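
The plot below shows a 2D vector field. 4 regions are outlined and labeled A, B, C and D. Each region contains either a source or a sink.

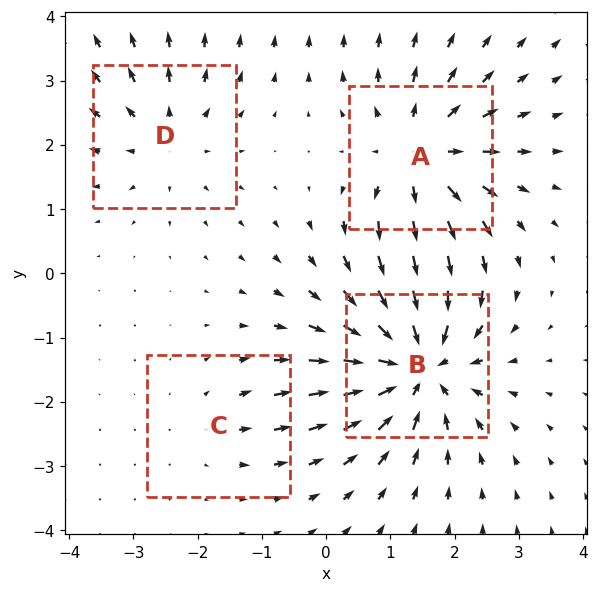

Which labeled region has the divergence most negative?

Divergence at each region's feature centre — A: about +6, B: about -8, C: about +2, D: about +4. Region B is most negative.

B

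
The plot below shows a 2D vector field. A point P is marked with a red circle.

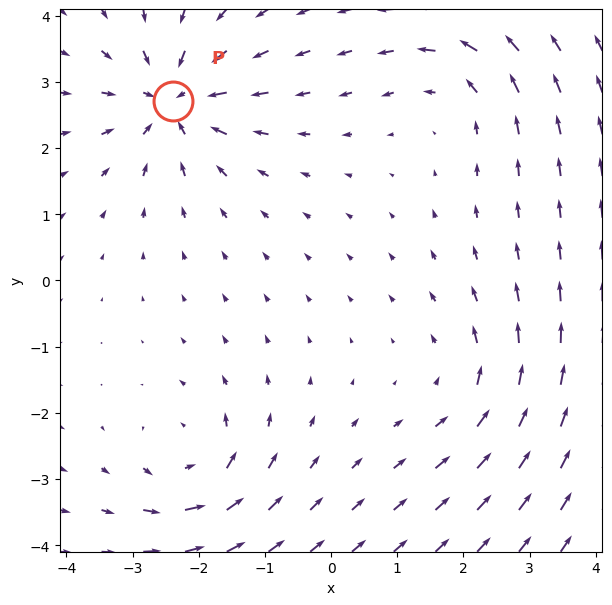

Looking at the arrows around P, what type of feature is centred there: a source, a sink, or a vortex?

At P (-2.4, 2.7) the arrows converge inward. Divergence about -5, curl ≈0 — negative divergence with near-zero curl is a sink.

sink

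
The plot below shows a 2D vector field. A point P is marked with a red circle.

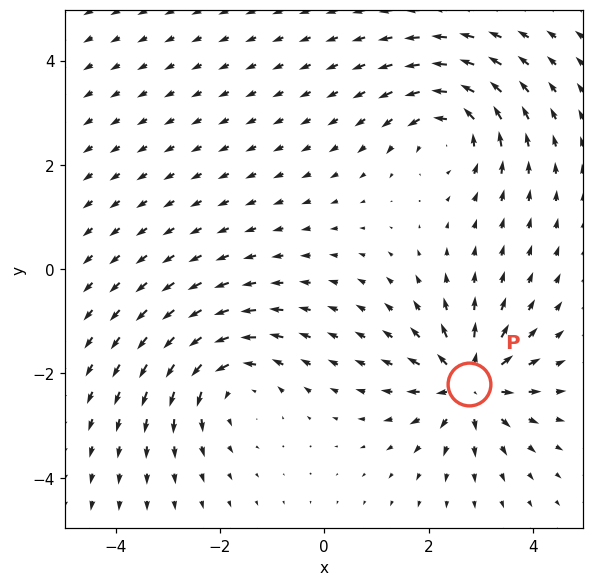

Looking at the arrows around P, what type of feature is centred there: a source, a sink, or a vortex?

source

At P (2.8, -2.2) the arrows spread outward. Divergence about +4, curl ≈0 — positive divergence with near-zero curl is a source.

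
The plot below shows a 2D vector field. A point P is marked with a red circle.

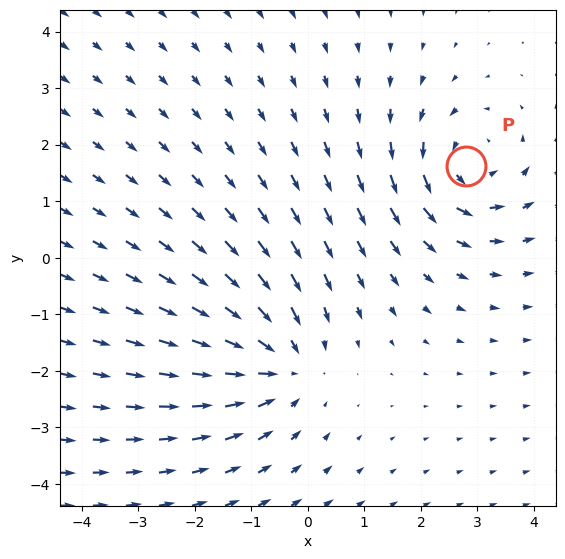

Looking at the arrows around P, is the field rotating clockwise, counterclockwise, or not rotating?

Near P at (2.8, 1.6) the arrows circulate counterclockwise. The curl (z-component) there is about +4; positive curl means counterclockwise rotation.

counterclockwise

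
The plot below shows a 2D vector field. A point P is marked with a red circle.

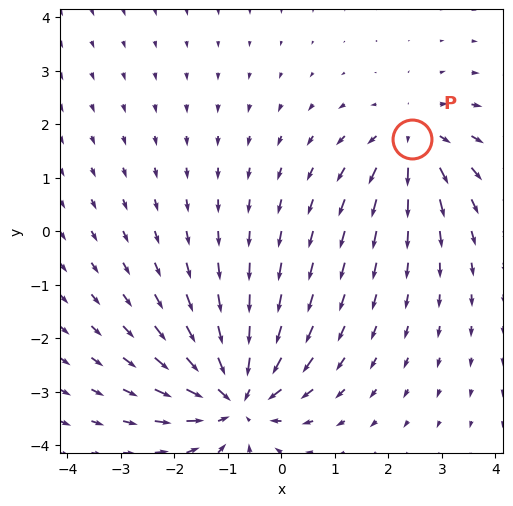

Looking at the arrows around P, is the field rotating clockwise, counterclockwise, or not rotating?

Near P at (2.4, 1.7) the arrows show no circulation. The curl there is ≈0.

not rotating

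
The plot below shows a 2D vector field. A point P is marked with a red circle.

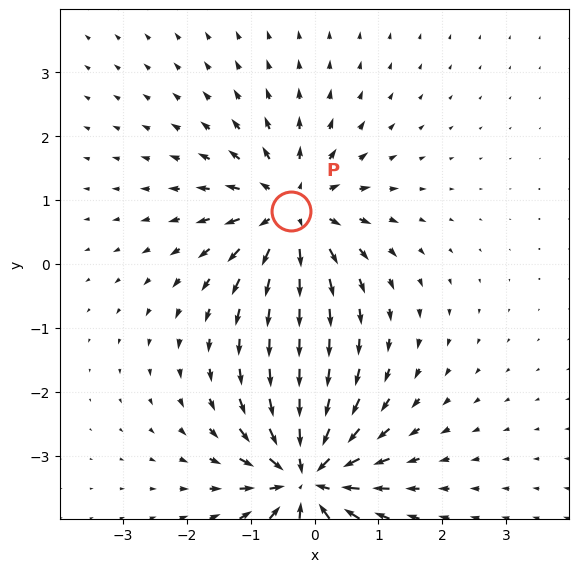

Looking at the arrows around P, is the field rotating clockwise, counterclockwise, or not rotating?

Near P at (-0.4, 0.8) the arrows show no circulation. The curl there is ≈0.

not rotating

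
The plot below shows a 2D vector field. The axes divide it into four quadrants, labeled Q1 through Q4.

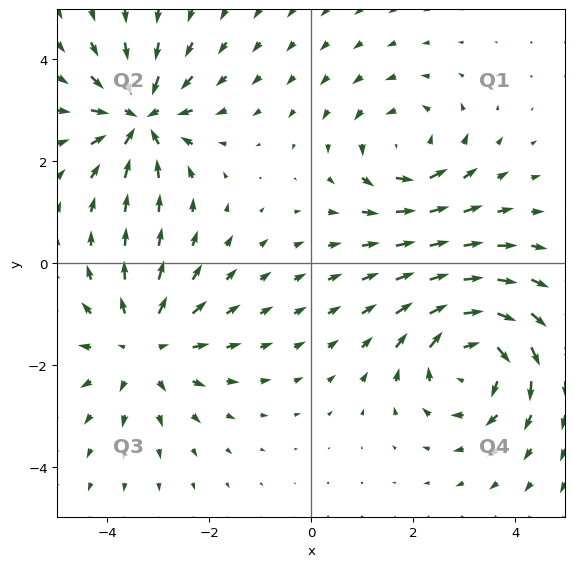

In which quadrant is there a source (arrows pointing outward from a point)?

Q3

The source sits at approximately (-3.3, -1.6), which lies in quadrant Q3. The divergence there is about +3, positive as expected for a source.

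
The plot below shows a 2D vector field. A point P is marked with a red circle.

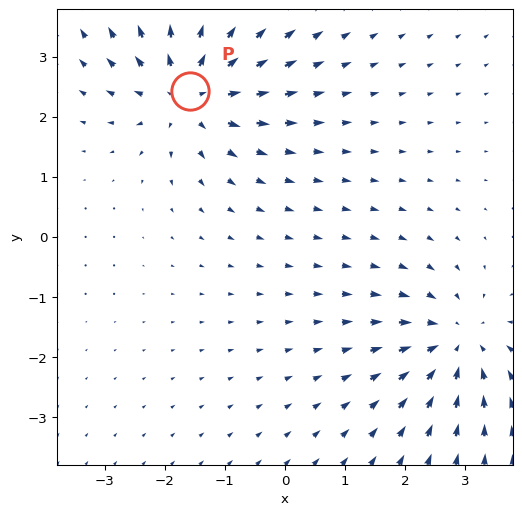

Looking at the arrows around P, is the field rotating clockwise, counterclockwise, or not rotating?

not rotating

Near P at (-1.6, 2.4) the arrows show no circulation. The curl there is ≈0.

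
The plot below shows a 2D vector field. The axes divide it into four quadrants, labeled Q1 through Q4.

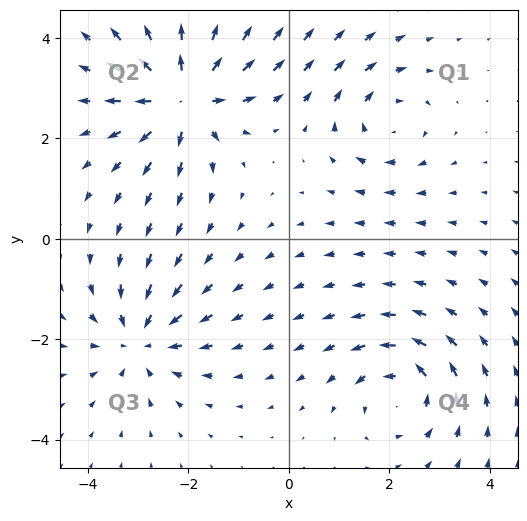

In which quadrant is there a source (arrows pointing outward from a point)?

The source sits at approximately (-2.1, 2.8), which lies in quadrant Q2. The divergence there is about +7, positive as expected for a source.

Q2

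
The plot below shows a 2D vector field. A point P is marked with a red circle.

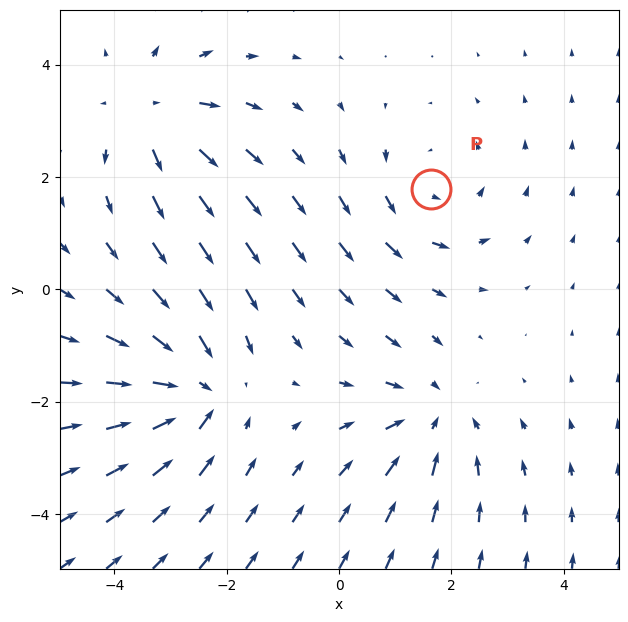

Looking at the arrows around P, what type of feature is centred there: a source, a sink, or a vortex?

At P (1.6, 1.8) the arrows circulate counterclockwise. Divergence ≈0, curl about +2 — near-zero divergence with nonzero curl is a vortex.

vortex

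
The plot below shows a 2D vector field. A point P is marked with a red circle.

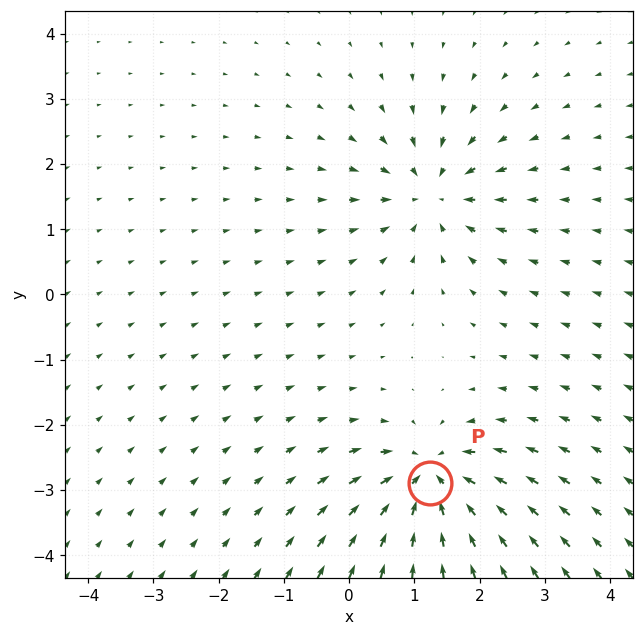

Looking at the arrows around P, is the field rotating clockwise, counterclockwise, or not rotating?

not rotating

Near P at (1.2, -2.9) the arrows show no circulation. The curl there is ≈0.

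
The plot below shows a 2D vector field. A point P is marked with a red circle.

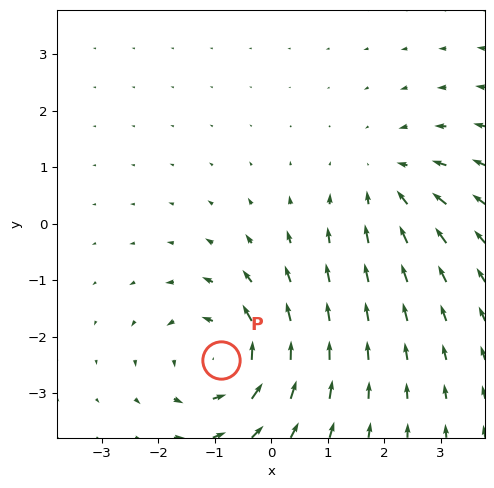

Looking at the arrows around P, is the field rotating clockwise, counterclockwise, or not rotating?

Near P at (-0.9, -2.4) the arrows circulate counterclockwise. The curl (z-component) there is about +4; positive curl means counterclockwise rotation.

counterclockwise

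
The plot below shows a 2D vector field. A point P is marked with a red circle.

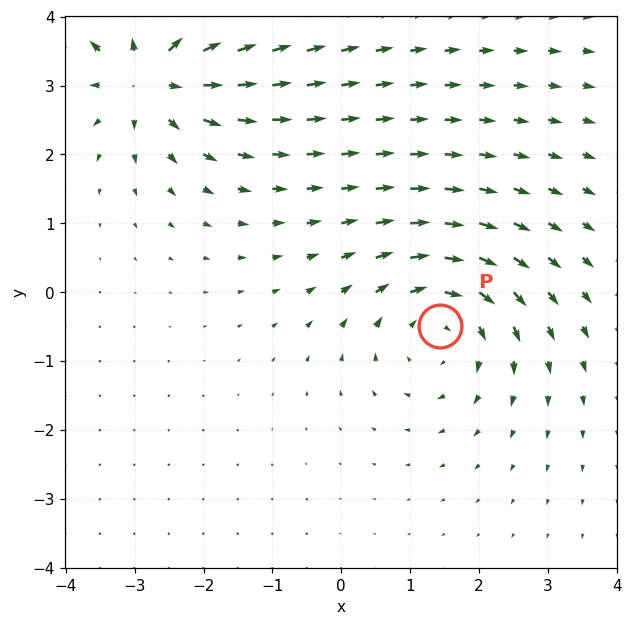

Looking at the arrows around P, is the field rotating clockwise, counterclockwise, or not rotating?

clockwise

Near P at (1.4, -0.5) the arrows circulate clockwise. The curl (z-component) there is about -4; negative curl means clockwise rotation.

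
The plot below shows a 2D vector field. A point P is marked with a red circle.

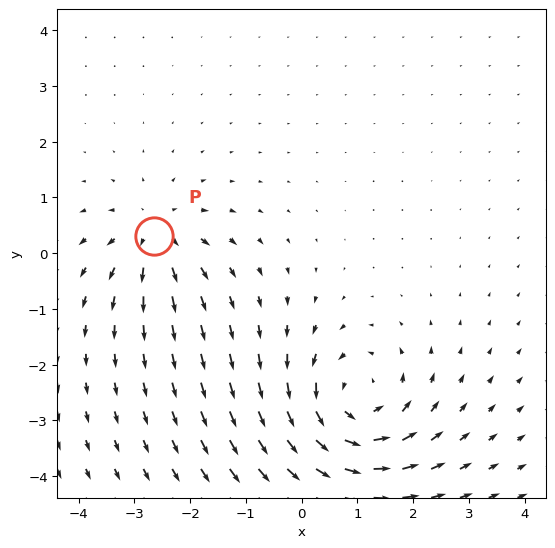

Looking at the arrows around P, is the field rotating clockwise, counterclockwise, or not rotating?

not rotating

Near P at (-2.6, 0.3) the arrows show no circulation. The curl there is ≈0.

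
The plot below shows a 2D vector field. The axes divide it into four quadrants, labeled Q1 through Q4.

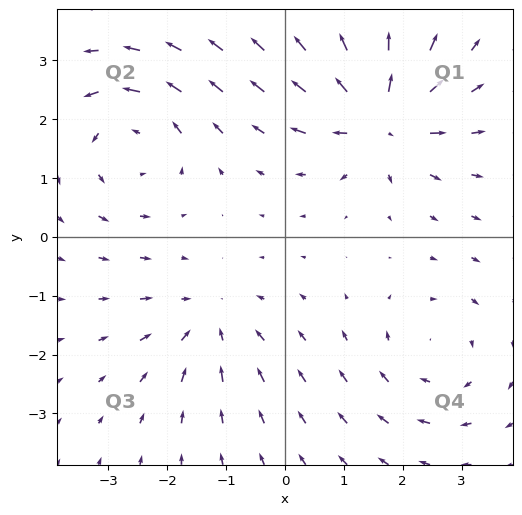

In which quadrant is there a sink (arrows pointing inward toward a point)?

Q3

The sink sits at approximately (-1.3, -1.4), which lies in quadrant Q3. The divergence there is about -3, negative as expected for a sink.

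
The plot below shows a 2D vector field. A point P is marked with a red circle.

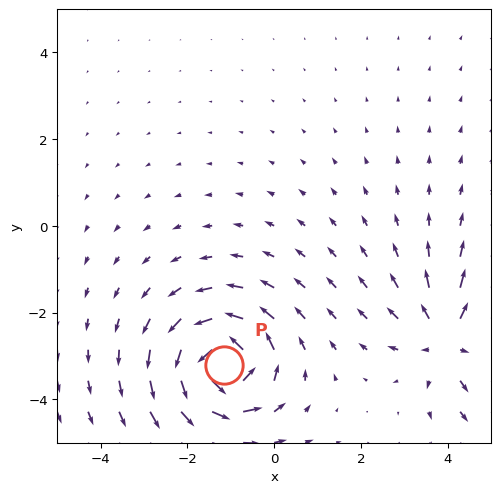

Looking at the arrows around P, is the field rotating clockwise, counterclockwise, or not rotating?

counterclockwise

Near P at (-1.2, -3.2) the arrows circulate counterclockwise. The curl (z-component) there is about +6; positive curl means counterclockwise rotation.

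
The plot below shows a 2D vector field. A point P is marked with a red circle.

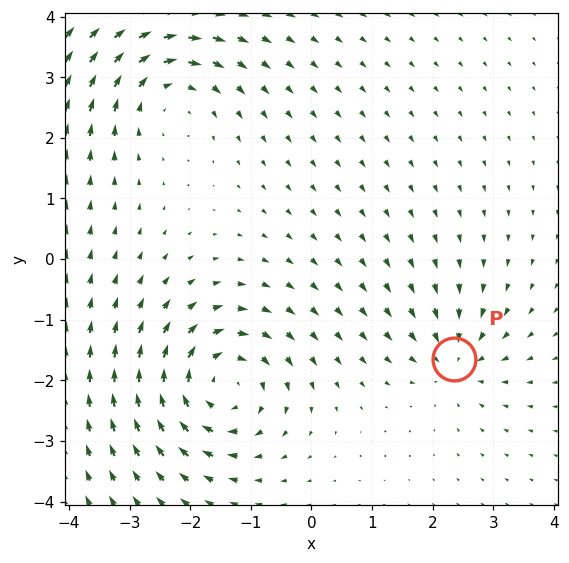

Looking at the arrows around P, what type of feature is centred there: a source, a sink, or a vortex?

sink

At P (2.4, -1.6) the arrows converge inward. Divergence about -4, curl ≈0 — negative divergence with near-zero curl is a sink.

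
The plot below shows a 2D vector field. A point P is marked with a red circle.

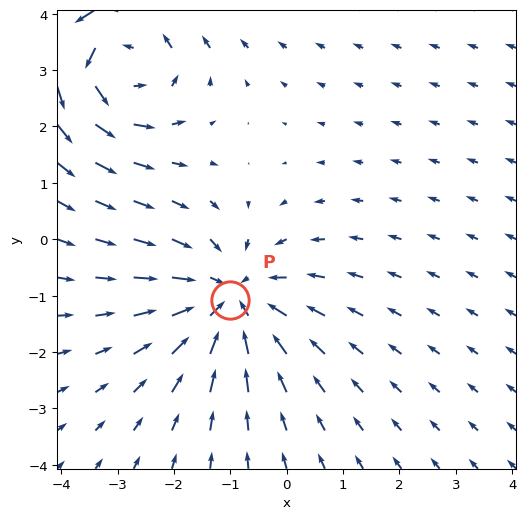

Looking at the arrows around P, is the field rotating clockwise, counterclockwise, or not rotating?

not rotating

Near P at (-1.0, -1.1) the arrows show no circulation. The curl there is ≈0.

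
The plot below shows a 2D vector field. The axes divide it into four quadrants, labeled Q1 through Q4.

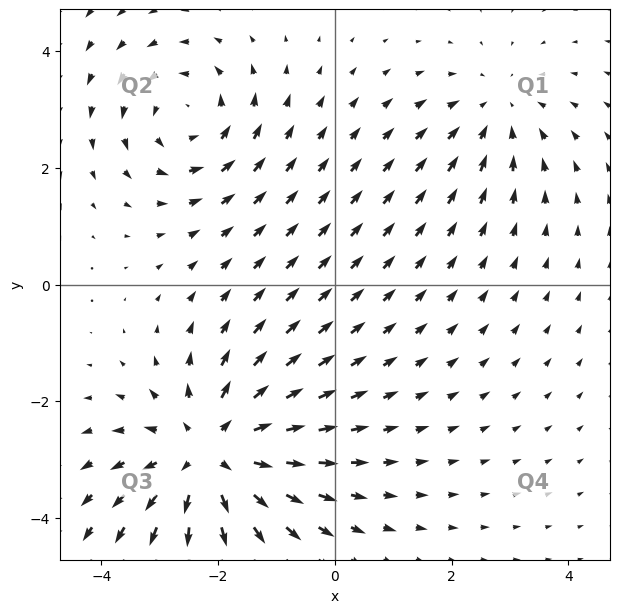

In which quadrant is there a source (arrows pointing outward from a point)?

The source sits at approximately (-2.1, -2.9), which lies in quadrant Q3. The divergence there is about +4, positive as expected for a source.

Q3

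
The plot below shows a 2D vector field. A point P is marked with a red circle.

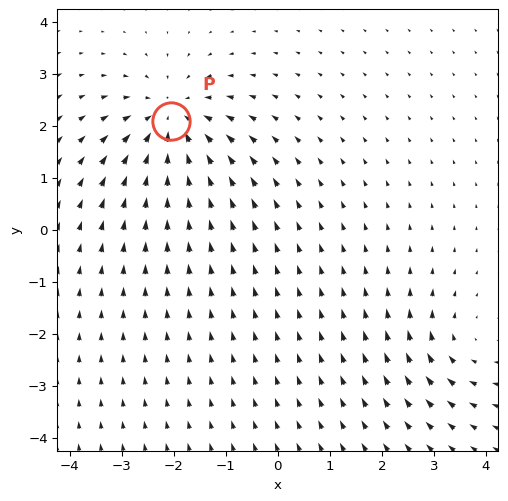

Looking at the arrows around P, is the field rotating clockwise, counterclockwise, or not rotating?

not rotating

Near P at (-2.0, 2.1) the arrows show no circulation. The curl there is ≈0.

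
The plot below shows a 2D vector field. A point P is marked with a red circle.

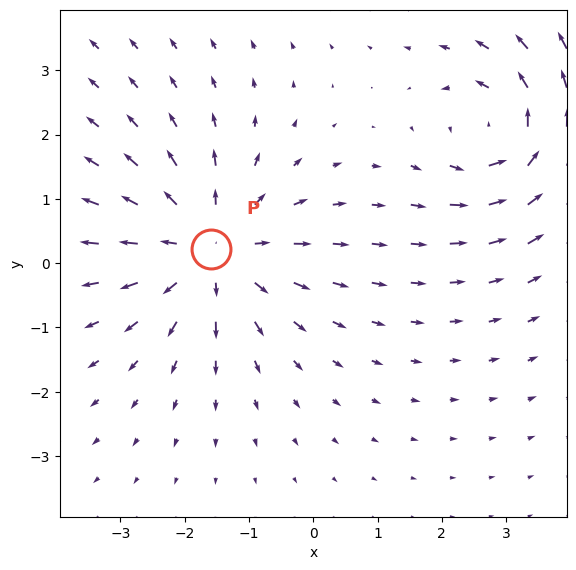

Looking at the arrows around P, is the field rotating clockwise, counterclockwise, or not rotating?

Near P at (-1.6, 0.2) the arrows show no circulation. The curl there is ≈0.

not rotating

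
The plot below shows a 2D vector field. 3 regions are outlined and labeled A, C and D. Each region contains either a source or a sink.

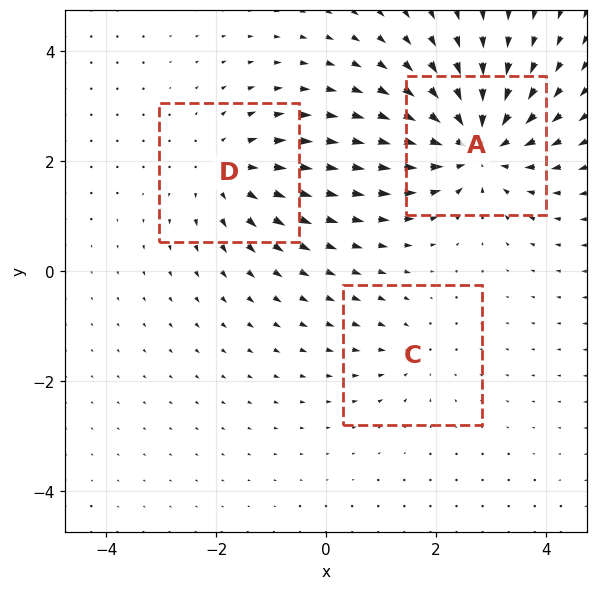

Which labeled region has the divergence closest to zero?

C

Divergence at each region's feature centre — A: about -5, C: about -2, D: about +3. Region C is closest to zero.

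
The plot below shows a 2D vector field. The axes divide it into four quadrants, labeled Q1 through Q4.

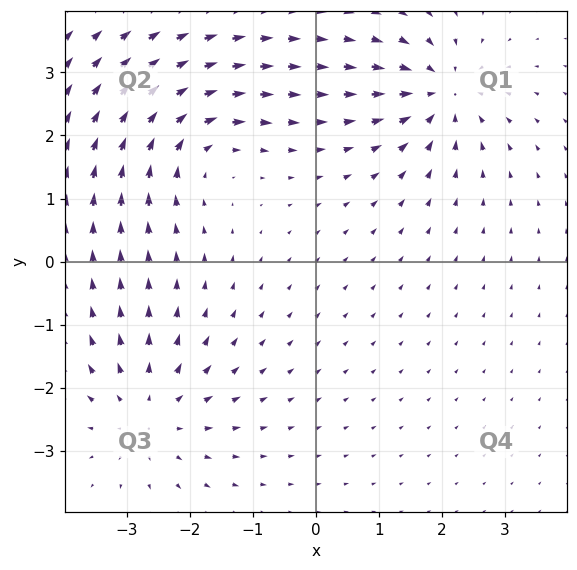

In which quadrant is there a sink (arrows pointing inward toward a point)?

Q1

The sink sits at approximately (2.0, 2.7), which lies in quadrant Q1. The divergence there is about -6, negative as expected for a sink.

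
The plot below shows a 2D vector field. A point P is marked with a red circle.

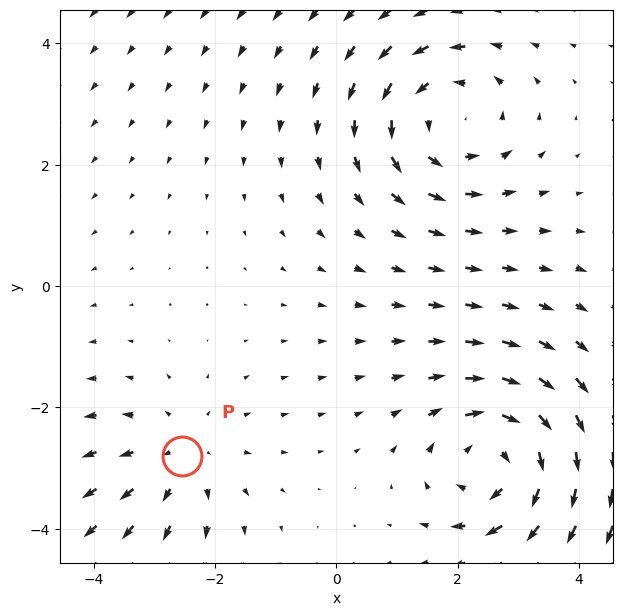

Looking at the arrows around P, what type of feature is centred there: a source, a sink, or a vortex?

source

At P (-2.5, -2.8) the arrows spread outward. Divergence about +2, curl ≈0 — positive divergence with near-zero curl is a source.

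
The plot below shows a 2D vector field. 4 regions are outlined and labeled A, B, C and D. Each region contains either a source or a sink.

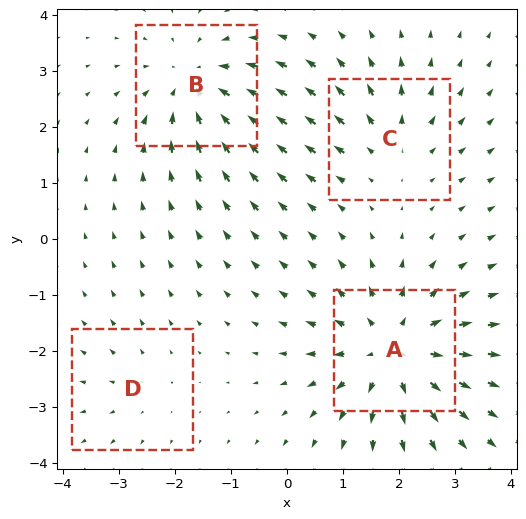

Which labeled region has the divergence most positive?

A

Divergence at each region's feature centre — A: about +6, B: about -5, C: about +3, D: about +2. Region A is most positive.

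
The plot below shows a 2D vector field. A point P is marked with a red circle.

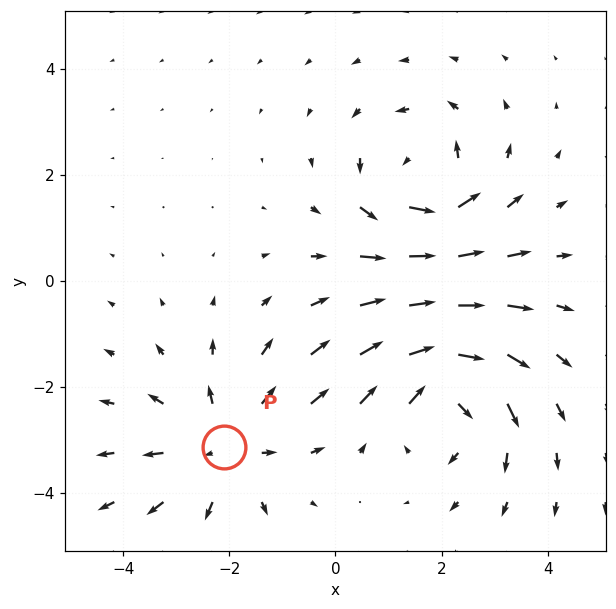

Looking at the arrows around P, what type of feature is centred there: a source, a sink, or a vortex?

At P (-2.1, -3.1) the arrows spread outward. Divergence about +3, curl ≈0 — positive divergence with near-zero curl is a source.

source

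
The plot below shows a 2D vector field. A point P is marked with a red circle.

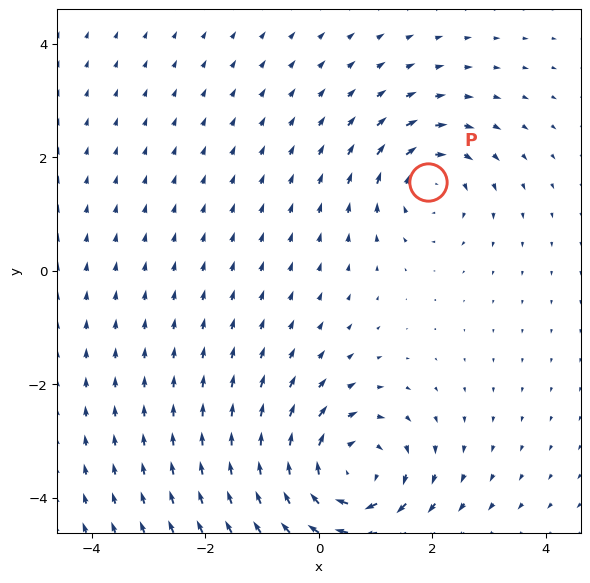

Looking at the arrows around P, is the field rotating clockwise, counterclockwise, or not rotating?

Near P at (1.9, 1.6) the arrows circulate clockwise. The curl (z-component) there is about -4; negative curl means clockwise rotation.

clockwise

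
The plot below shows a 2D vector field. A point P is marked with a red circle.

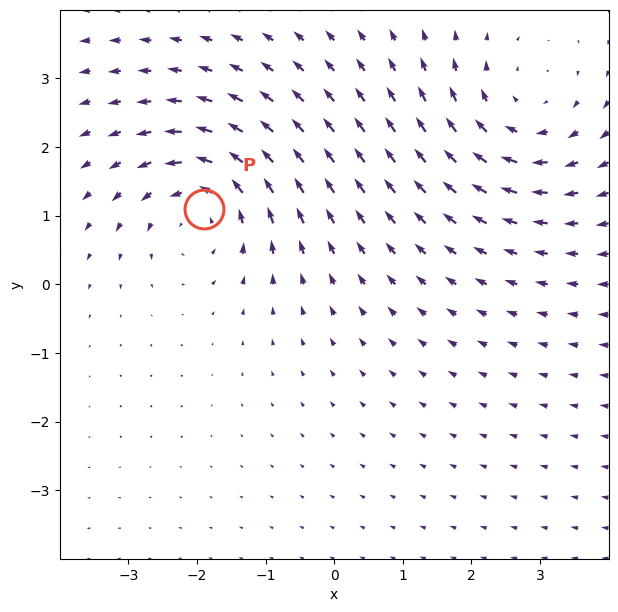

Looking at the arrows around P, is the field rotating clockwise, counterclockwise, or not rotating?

Near P at (-1.9, 1.1) the arrows circulate counterclockwise. The curl (z-component) there is about +5; positive curl means counterclockwise rotation.

counterclockwise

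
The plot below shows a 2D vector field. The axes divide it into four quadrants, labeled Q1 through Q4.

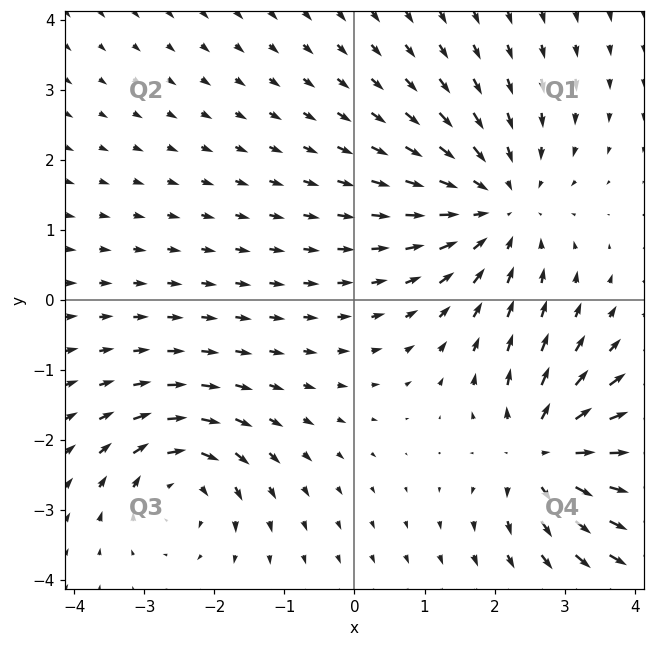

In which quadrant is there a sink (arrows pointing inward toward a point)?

Q1

The sink sits at approximately (2.1, 1.3), which lies in quadrant Q1. The divergence there is about -3, negative as expected for a sink.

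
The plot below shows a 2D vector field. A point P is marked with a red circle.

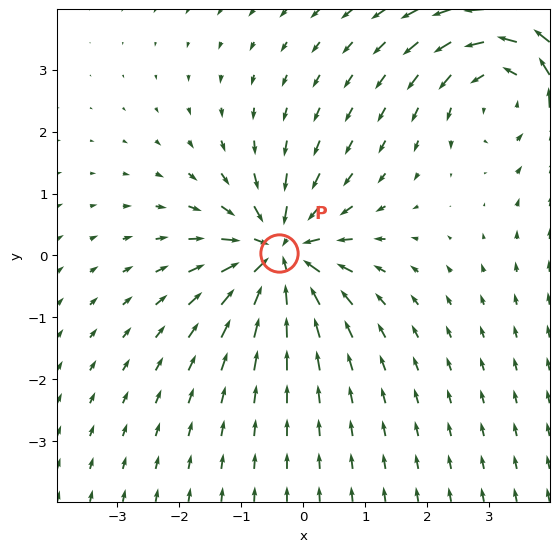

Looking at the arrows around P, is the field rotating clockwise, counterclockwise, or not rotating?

Near P at (-0.4, 0.0) the arrows show no circulation. The curl there is ≈0.

not rotating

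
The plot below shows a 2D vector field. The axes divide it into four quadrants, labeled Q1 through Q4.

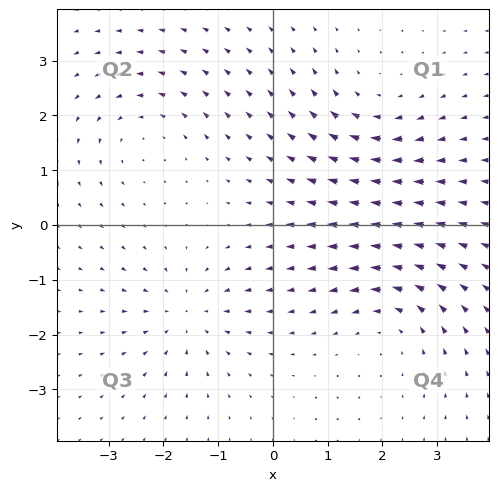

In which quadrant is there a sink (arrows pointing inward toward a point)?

The sink sits at approximately (-1.6, -1.6), which lies in quadrant Q3. The divergence there is about -5, negative as expected for a sink.

Q3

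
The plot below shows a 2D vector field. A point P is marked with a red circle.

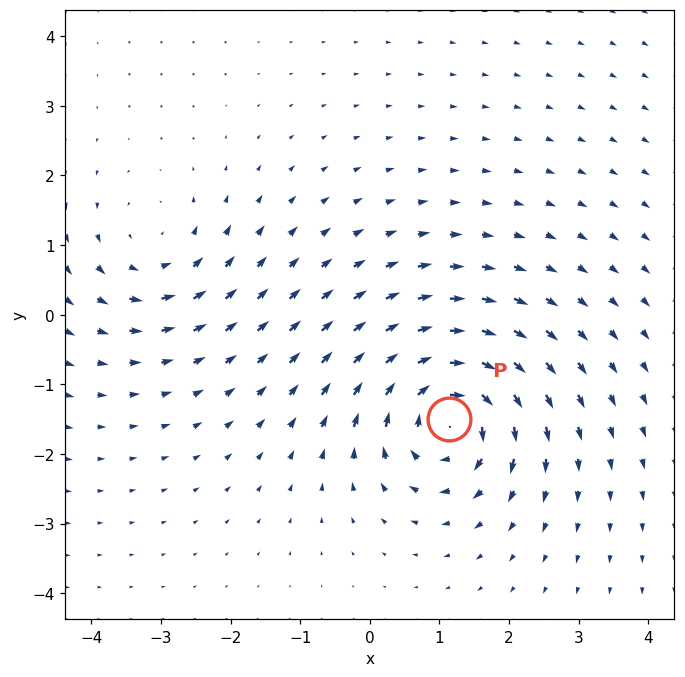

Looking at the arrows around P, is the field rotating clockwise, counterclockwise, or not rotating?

Near P at (1.1, -1.5) the arrows circulate clockwise. The curl (z-component) there is about -6; negative curl means clockwise rotation.

clockwise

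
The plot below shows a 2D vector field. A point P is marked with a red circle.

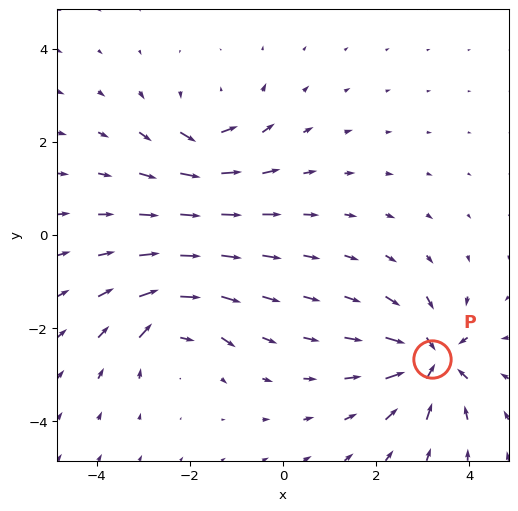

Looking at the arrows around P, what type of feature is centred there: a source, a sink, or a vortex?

sink

At P (3.2, -2.7) the arrows converge inward. Divergence about -5, curl ≈0 — negative divergence with near-zero curl is a sink.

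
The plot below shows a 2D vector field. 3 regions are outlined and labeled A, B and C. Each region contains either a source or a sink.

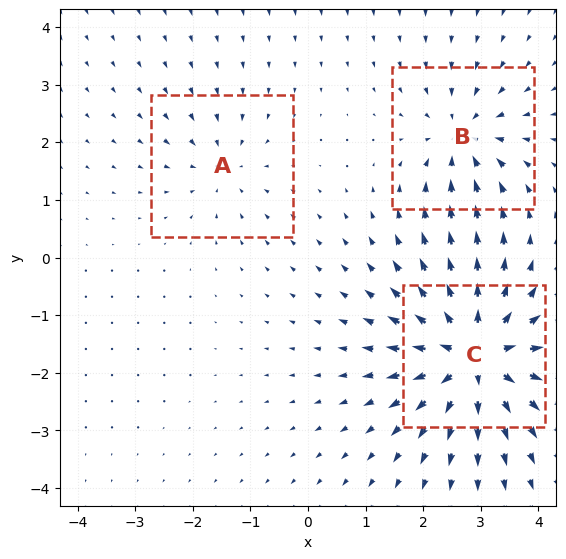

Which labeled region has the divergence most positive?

C

Divergence at each region's feature centre — A: about -3, B: about -4, C: about +7. Region C is most positive.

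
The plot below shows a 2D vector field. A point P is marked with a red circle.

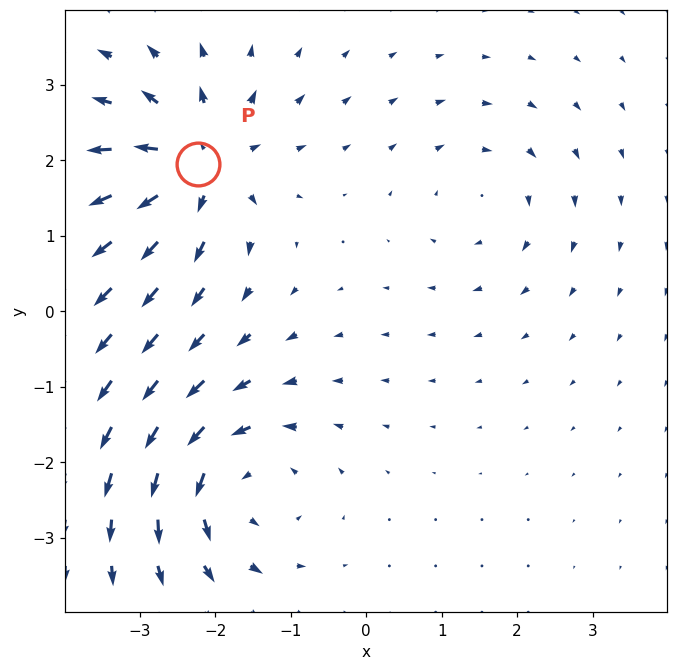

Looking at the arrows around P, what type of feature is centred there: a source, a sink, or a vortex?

source

At P (-2.2, 2.0) the arrows spread outward. Divergence about +7, curl ≈0 — positive divergence with near-zero curl is a source.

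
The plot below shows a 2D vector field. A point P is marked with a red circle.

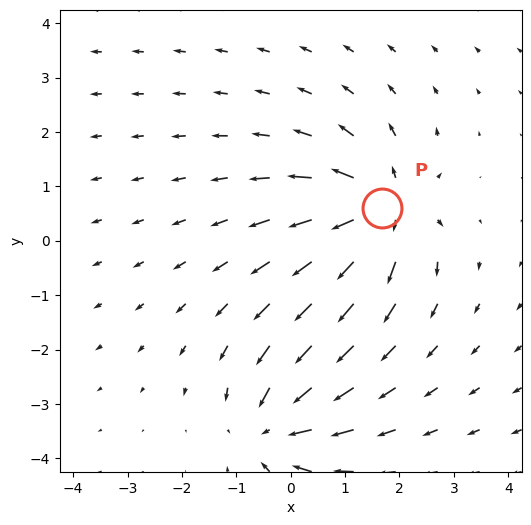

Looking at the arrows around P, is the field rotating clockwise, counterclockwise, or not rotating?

Near P at (1.7, 0.6) the arrows show no circulation. The curl there is ≈0.

not rotating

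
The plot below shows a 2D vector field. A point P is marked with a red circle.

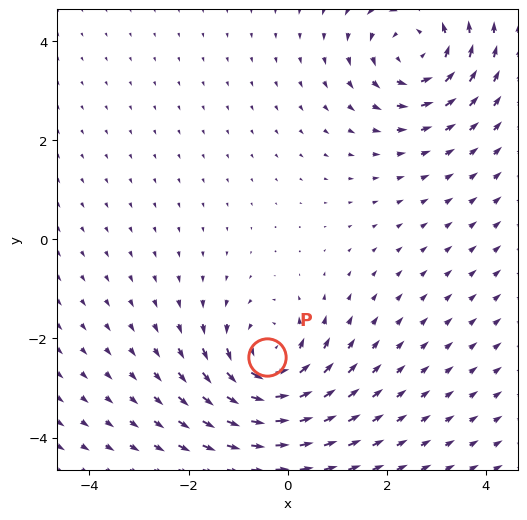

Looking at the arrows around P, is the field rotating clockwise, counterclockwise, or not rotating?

Near P at (-0.4, -2.4) the arrows circulate counterclockwise. The curl (z-component) there is about +3; positive curl means counterclockwise rotation.

counterclockwise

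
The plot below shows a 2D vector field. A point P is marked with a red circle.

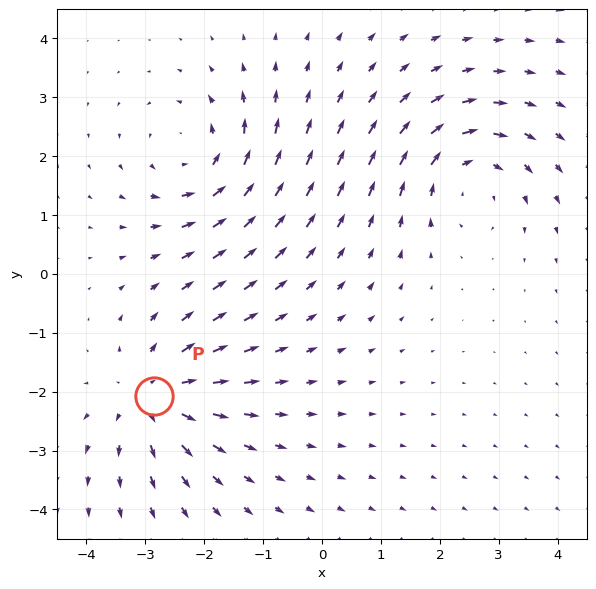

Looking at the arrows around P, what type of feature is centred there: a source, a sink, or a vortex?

At P (-2.9, -2.1) the arrows spread outward. Divergence about +3, curl ≈0 — positive divergence with near-zero curl is a source.

source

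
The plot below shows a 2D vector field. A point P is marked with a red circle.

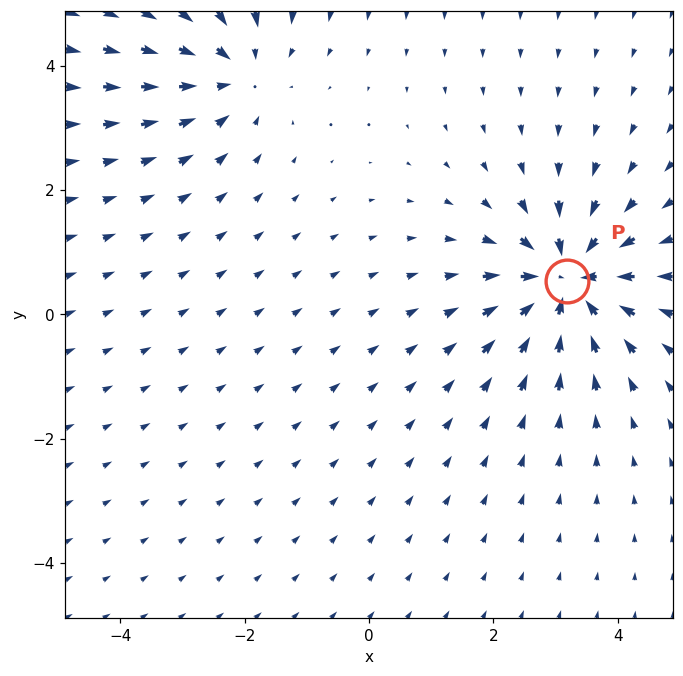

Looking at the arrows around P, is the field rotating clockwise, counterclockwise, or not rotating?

Near P at (3.2, 0.5) the arrows show no circulation. The curl there is ≈0.

not rotating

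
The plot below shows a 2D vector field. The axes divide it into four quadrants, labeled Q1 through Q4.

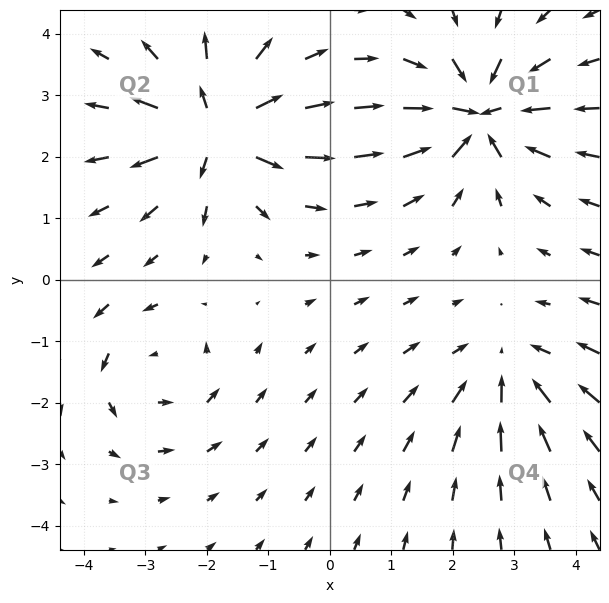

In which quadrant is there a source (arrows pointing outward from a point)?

The source sits at approximately (-1.9, 2.5), which lies in quadrant Q2. The divergence there is about +7, positive as expected for a source.

Q2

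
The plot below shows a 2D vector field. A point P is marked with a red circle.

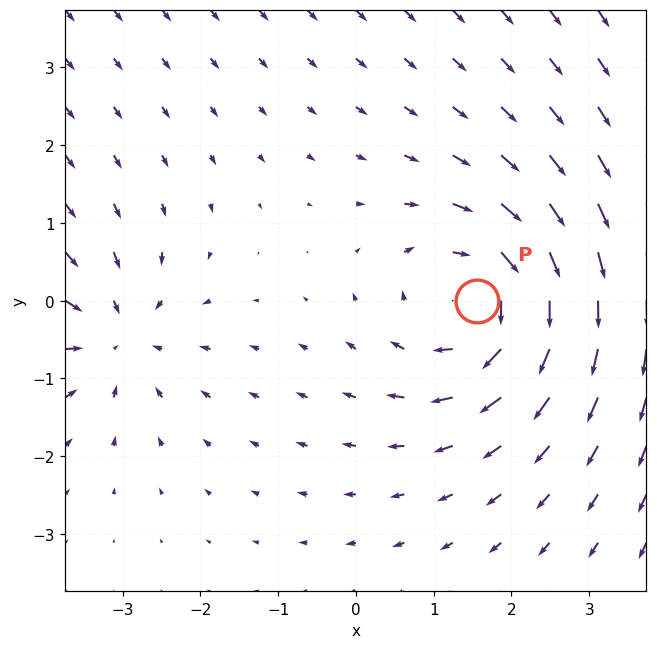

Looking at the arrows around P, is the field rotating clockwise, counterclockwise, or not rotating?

Near P at (1.6, -0.0) the arrows circulate clockwise. The curl (z-component) there is about -5; negative curl means clockwise rotation.

clockwise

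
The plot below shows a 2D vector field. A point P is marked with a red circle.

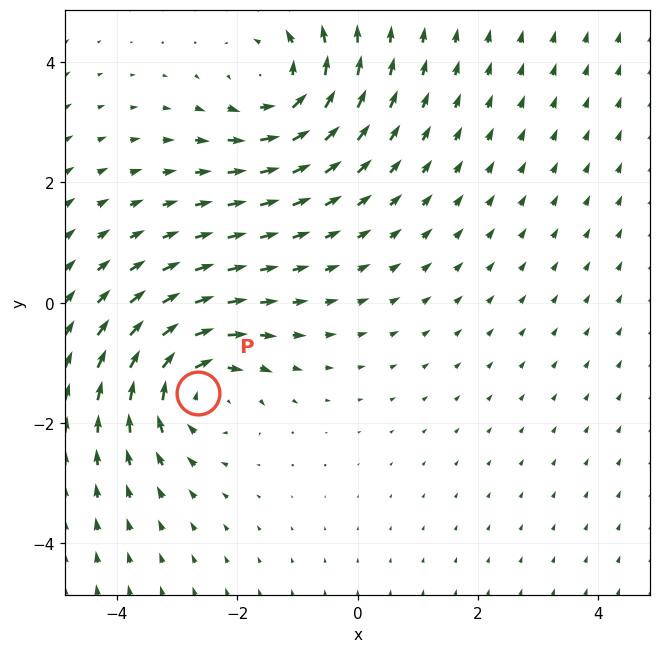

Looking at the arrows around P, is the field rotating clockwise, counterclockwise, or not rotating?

Near P at (-2.7, -1.5) the arrows circulate clockwise. The curl (z-component) there is about -3; negative curl means clockwise rotation.

clockwise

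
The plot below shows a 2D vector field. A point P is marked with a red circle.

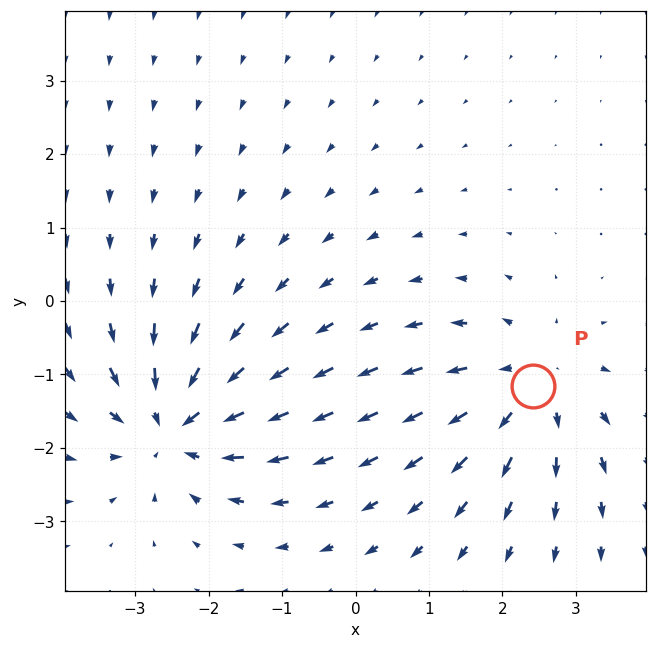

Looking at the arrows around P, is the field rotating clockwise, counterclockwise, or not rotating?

Near P at (2.4, -1.2) the arrows show no circulation. The curl there is ≈0.

not rotating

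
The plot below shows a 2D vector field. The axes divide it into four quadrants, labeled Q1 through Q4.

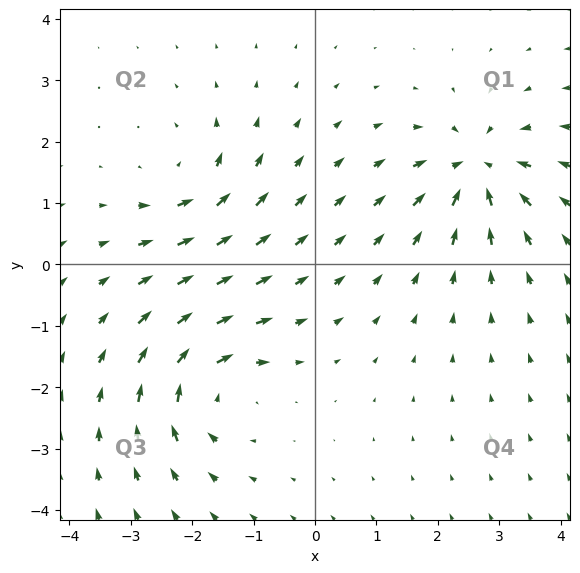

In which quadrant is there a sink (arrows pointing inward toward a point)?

Q1

The sink sits at approximately (2.6, 1.6), which lies in quadrant Q1. The divergence there is about -5, negative as expected for a sink.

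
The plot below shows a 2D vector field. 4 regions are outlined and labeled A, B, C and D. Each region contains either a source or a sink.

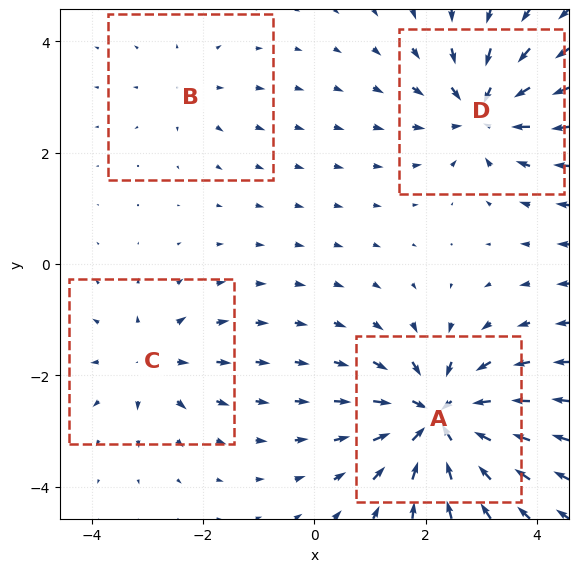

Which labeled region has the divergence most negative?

Divergence at each region's feature centre — A: about -8, B: about +2, C: about +4, D: about -6. Region A is most negative.

A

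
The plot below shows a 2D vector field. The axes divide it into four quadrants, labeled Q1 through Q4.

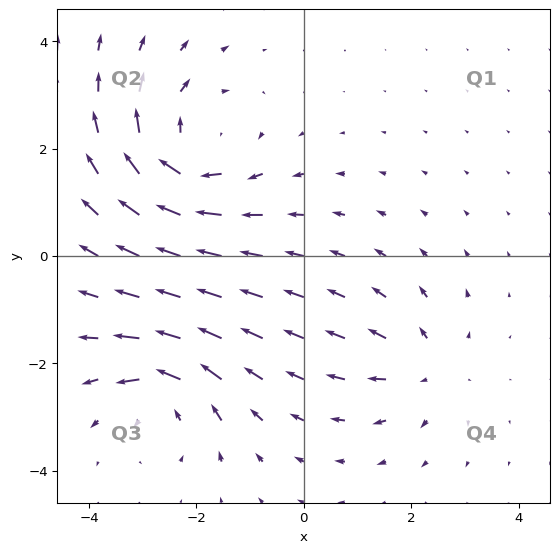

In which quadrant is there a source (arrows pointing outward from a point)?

Q4

The source sits at approximately (2.3, -2.1), which lies in quadrant Q4. The divergence there is about +3, positive as expected for a source.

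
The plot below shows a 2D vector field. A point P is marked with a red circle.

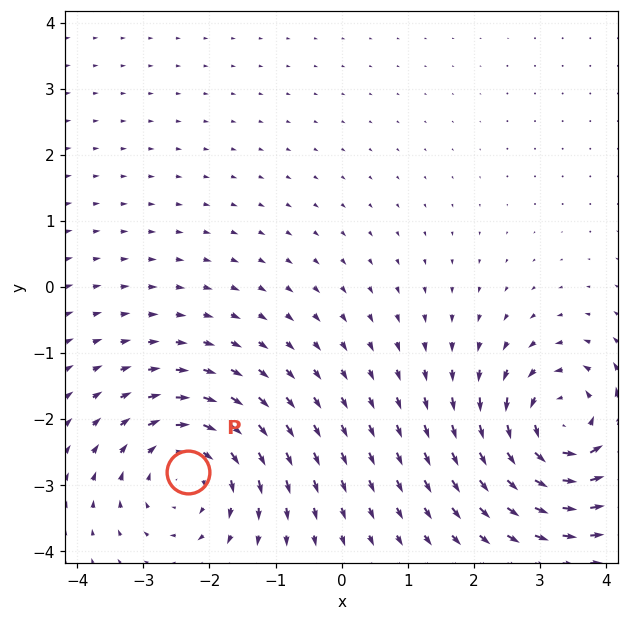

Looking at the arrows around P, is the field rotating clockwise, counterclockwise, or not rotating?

Near P at (-2.3, -2.8) the arrows circulate clockwise. The curl (z-component) there is about -4; negative curl means clockwise rotation.

clockwise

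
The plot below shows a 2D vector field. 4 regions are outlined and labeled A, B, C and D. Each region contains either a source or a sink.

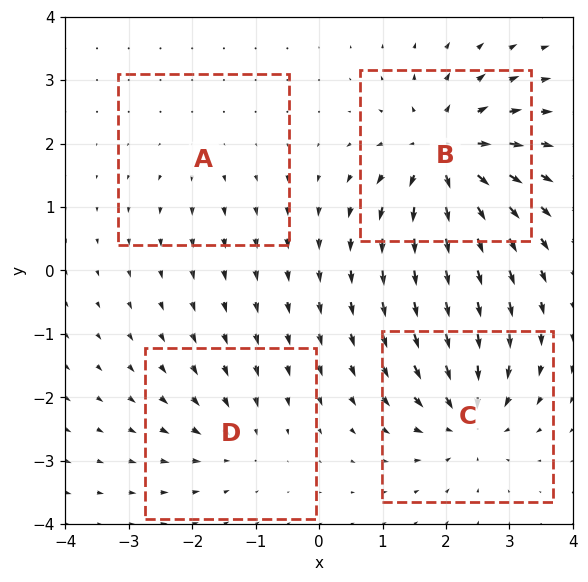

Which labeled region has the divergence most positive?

Divergence at each region's feature centre — A: about +2, B: about +8, C: about -6, D: about -4. Region B is most positive.

B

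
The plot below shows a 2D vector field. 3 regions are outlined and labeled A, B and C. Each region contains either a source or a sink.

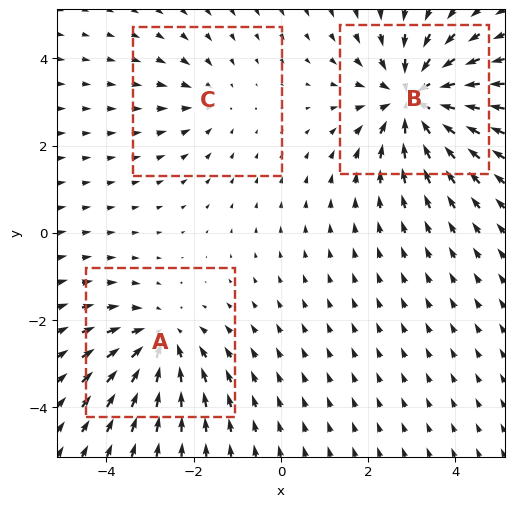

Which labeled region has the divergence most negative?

Divergence at each region's feature centre — A: about -3, B: about -5, C: about -2. Region B is most negative.

B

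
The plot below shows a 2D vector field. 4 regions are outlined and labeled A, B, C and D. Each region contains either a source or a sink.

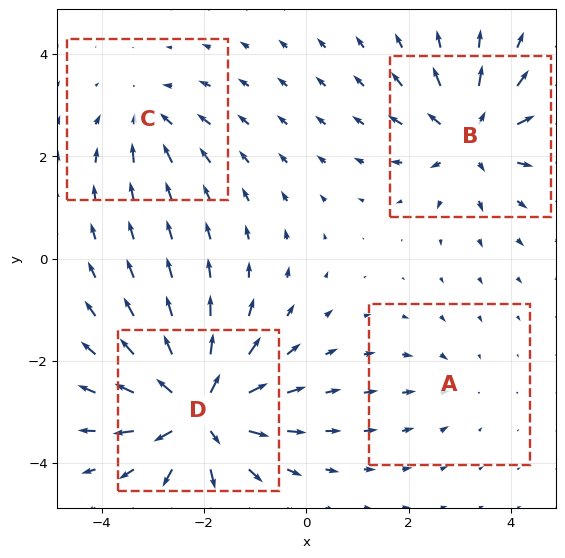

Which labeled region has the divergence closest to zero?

A

Divergence at each region's feature centre — A: about -2, B: about +6, C: about -3, D: about +8. Region A is closest to zero.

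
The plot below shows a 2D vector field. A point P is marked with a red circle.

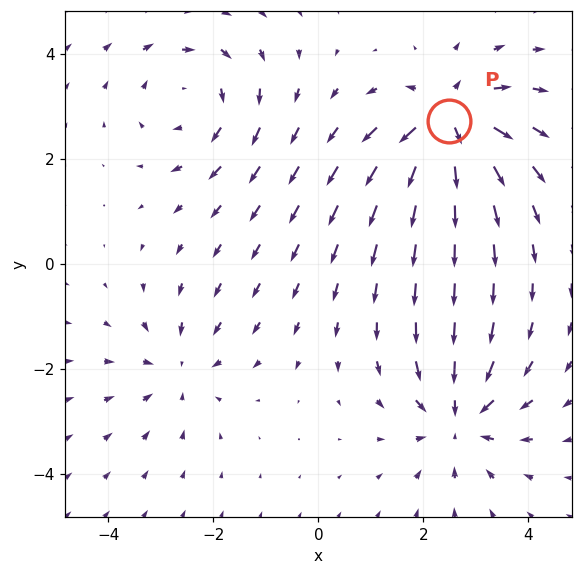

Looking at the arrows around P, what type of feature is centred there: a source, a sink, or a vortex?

At P (2.5, 2.7) the arrows spread outward. Divergence about +7, curl ≈0 — positive divergence with near-zero curl is a source.

source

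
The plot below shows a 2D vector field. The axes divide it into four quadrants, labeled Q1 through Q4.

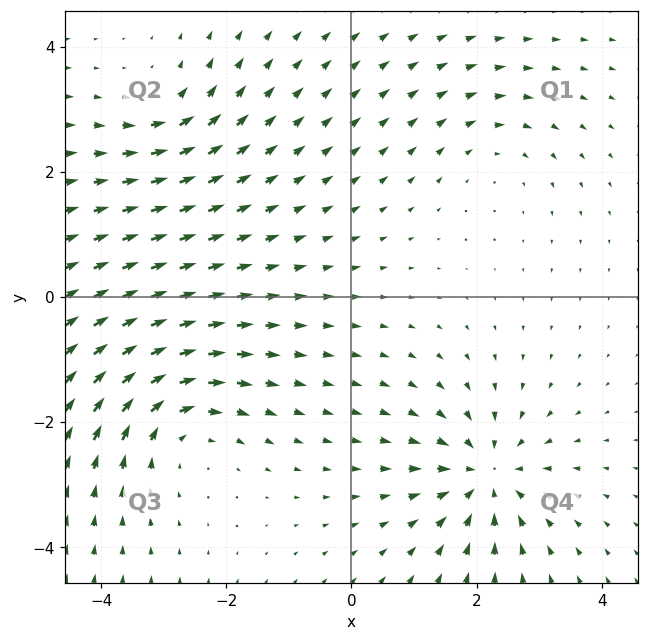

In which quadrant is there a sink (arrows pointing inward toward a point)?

The sink sits at approximately (2.2, -2.9), which lies in quadrant Q4. The divergence there is about -6, negative as expected for a sink.

Q4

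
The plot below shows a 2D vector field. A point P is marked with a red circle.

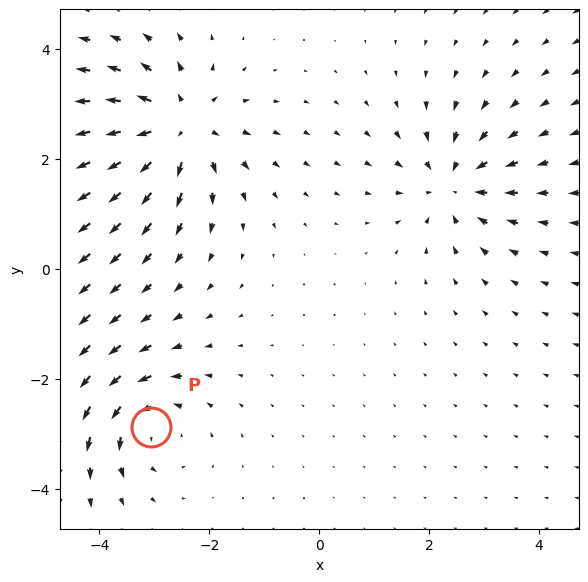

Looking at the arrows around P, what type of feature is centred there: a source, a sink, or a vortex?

vortex

At P (-3.1, -2.9) the arrows circulate counterclockwise. Divergence ≈0, curl about +4 — near-zero divergence with nonzero curl is a vortex.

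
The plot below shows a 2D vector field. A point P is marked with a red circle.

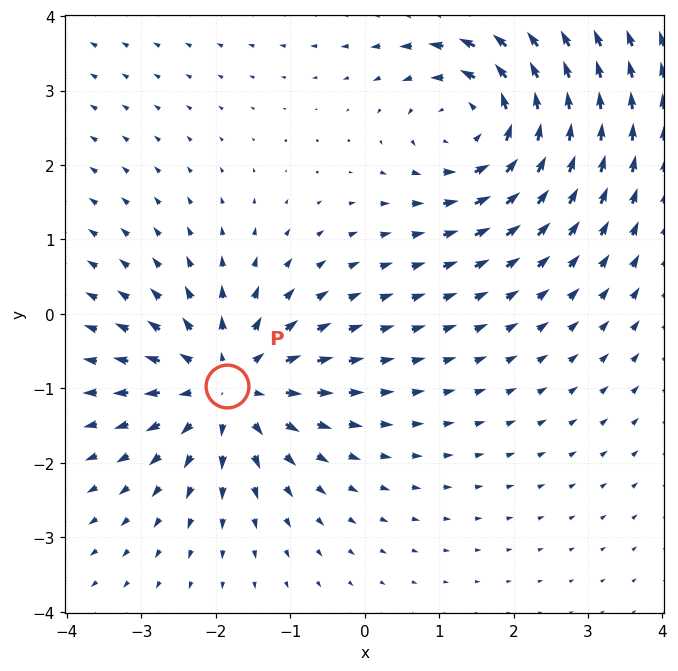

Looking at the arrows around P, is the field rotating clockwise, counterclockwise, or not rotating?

Near P at (-1.8, -1.0) the arrows show no circulation. The curl there is ≈0.

not rotating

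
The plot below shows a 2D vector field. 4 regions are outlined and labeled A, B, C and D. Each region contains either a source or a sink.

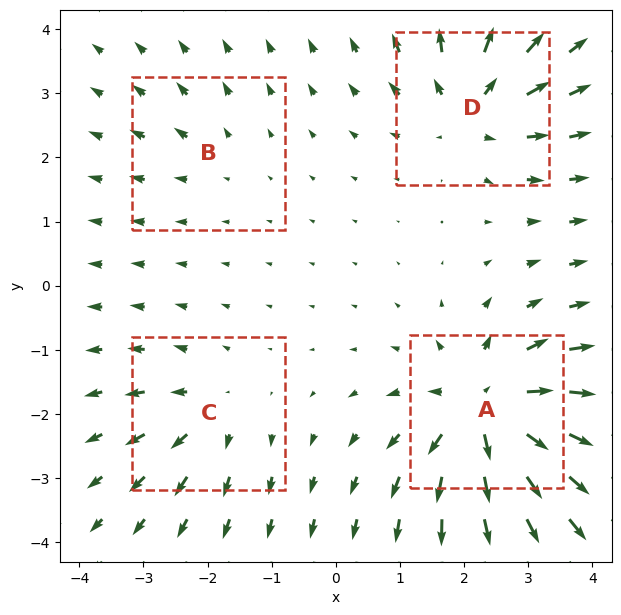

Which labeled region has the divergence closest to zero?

B

Divergence at each region's feature centre — A: about +9, B: about +2, C: about +4, D: about +6. Region B is closest to zero.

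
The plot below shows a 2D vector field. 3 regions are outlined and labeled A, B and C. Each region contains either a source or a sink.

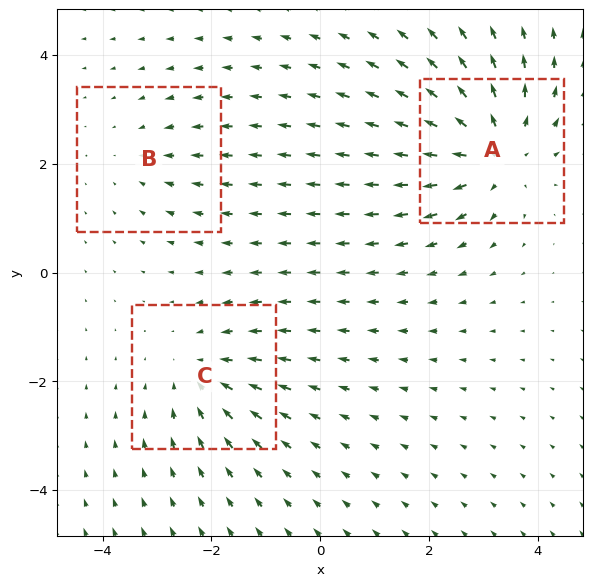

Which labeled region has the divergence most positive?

Divergence at each region's feature centre — A: about +4, B: about -2, C: about -3. Region A is most positive.

A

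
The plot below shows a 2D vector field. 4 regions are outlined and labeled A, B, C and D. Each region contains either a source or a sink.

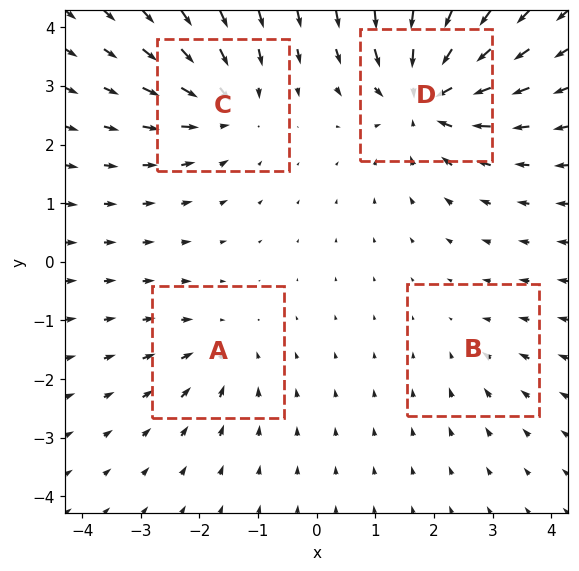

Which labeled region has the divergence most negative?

D

Divergence at each region's feature centre — A: about -4, B: about -2, C: about -5, D: about -8. Region D is most negative.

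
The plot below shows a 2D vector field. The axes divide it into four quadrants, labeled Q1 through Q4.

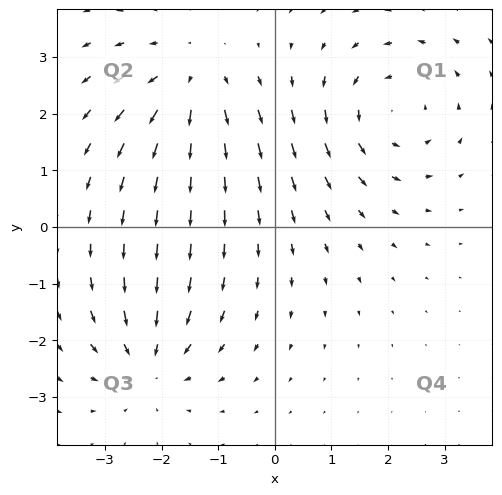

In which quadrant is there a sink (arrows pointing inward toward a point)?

The sink sits at approximately (-2.2, -2.4), which lies in quadrant Q3. The divergence there is about -4, negative as expected for a sink.

Q3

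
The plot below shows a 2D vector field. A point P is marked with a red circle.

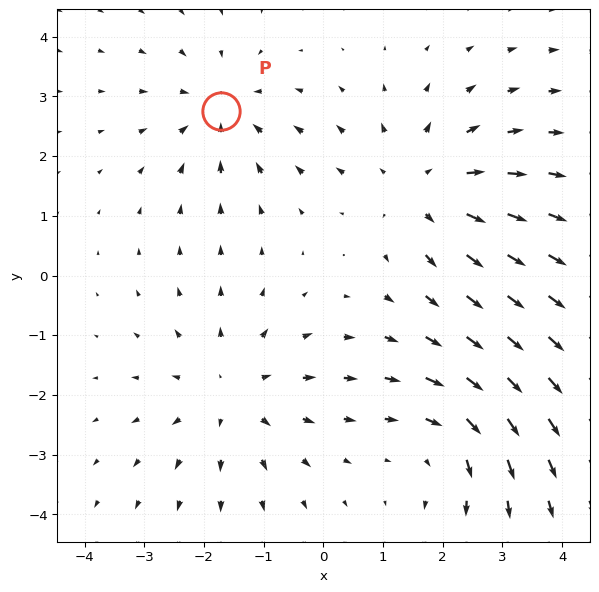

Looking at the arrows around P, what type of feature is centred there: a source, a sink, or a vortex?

At P (-1.7, 2.8) the arrows converge inward. Divergence about -4, curl ≈0 — negative divergence with near-zero curl is a sink.

sink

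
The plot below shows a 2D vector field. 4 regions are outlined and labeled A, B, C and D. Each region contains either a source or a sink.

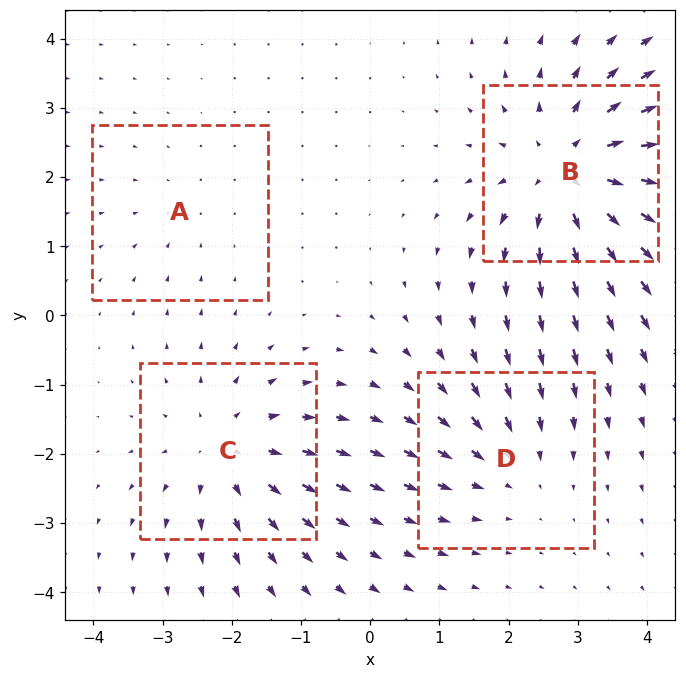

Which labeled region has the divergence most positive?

B

Divergence at each region's feature centre — A: about -2, B: about +6, C: about +4, D: about -3. Region B is most positive.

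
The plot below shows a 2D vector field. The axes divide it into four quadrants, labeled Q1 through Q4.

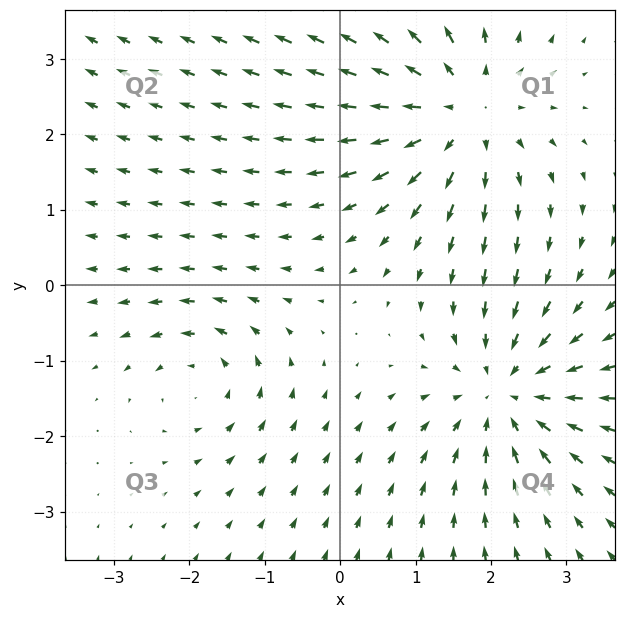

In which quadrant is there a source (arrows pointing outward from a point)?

The source sits at approximately (1.6, 2.3), which lies in quadrant Q1. The divergence there is about +4, positive as expected for a source.

Q1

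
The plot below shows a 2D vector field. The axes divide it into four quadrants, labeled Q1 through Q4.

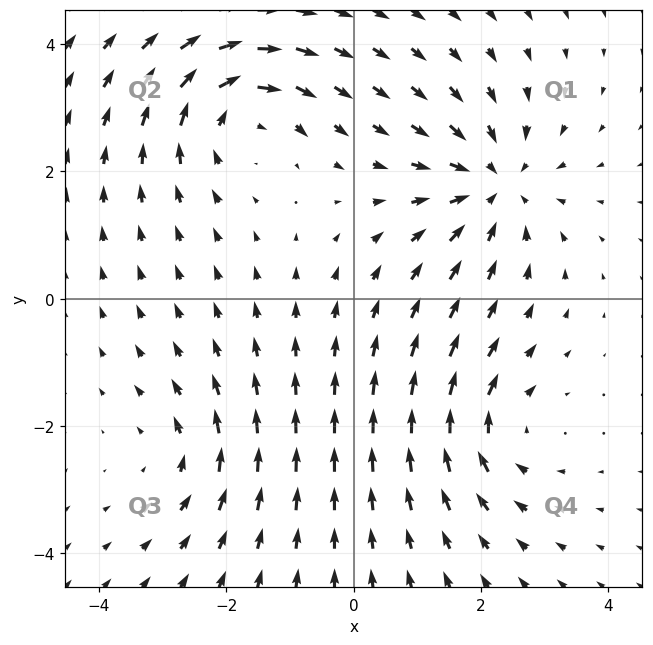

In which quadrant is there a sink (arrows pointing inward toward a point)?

The sink sits at approximately (2.2, 1.8), which lies in quadrant Q1. The divergence there is about -4, negative as expected for a sink.

Q1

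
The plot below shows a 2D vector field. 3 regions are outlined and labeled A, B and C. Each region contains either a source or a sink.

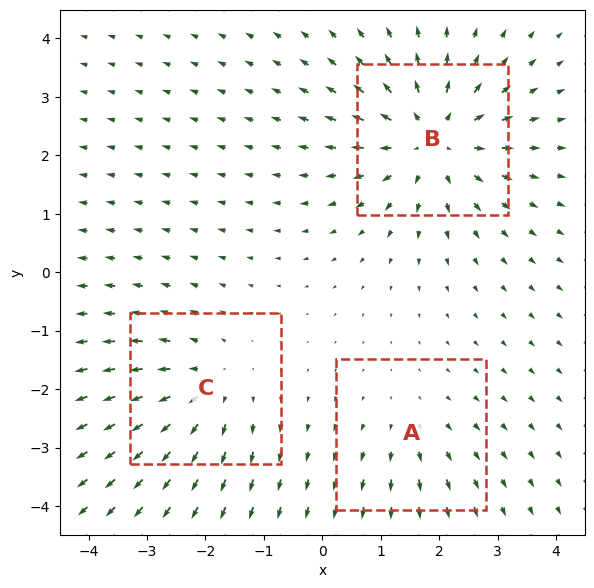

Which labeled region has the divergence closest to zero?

Divergence at each region's feature centre — A: about +2, B: about +5, C: about +3. Region A is closest to zero.

A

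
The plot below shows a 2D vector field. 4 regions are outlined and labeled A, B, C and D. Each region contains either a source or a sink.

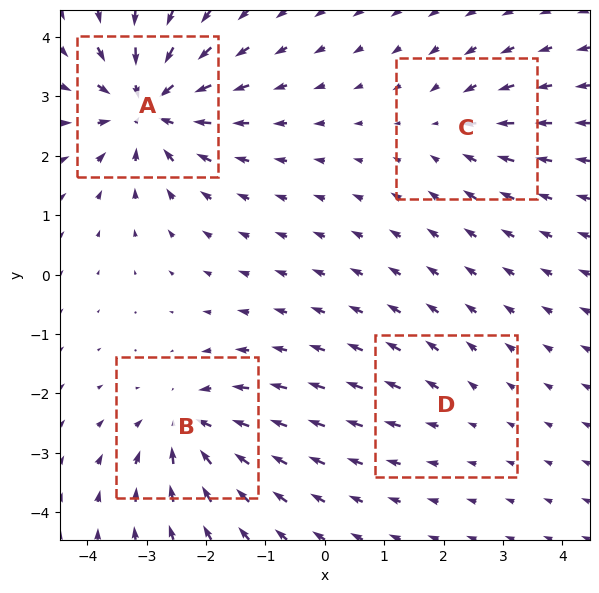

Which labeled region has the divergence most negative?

A

Divergence at each region's feature centre — A: about -8, B: about -6, C: about -3, D: about +2. Region A is most negative.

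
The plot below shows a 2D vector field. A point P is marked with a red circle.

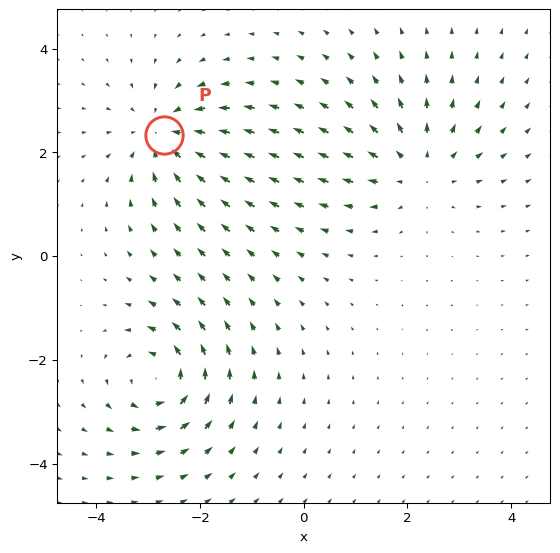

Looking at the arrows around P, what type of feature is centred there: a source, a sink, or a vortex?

sink

At P (-2.7, 2.3) the arrows converge inward. Divergence about -5, curl ≈0 — negative divergence with near-zero curl is a sink.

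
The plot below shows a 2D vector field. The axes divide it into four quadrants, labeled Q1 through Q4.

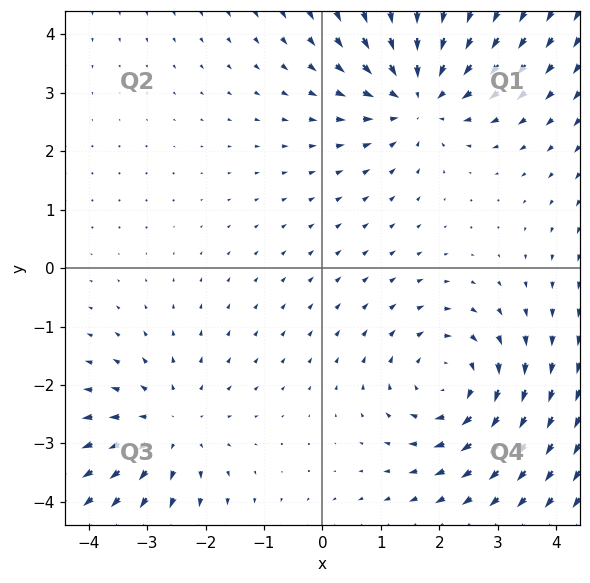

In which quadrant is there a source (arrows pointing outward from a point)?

Q3

The source sits at approximately (-2.6, -2.7), which lies in quadrant Q3. The divergence there is about +2, positive as expected for a source.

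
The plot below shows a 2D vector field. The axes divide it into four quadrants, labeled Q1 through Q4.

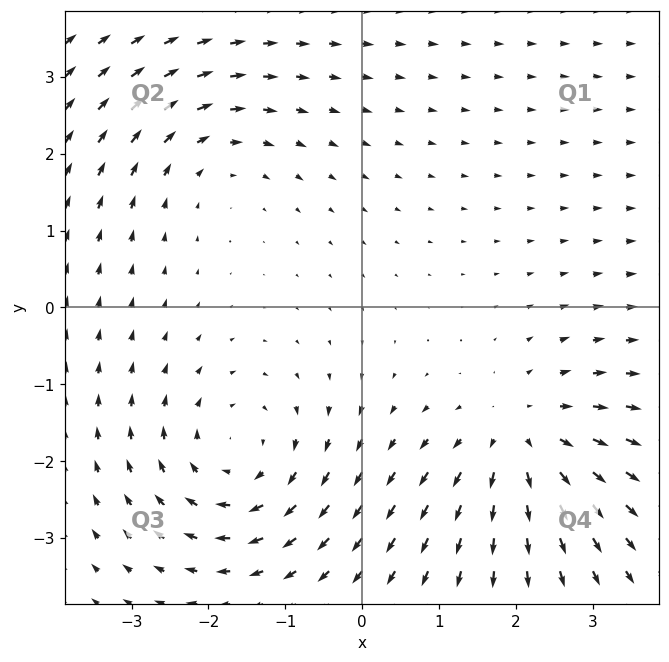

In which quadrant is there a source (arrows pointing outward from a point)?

The source sits at approximately (2.1, -1.7), which lies in quadrant Q4. The divergence there is about +4, positive as expected for a source.

Q4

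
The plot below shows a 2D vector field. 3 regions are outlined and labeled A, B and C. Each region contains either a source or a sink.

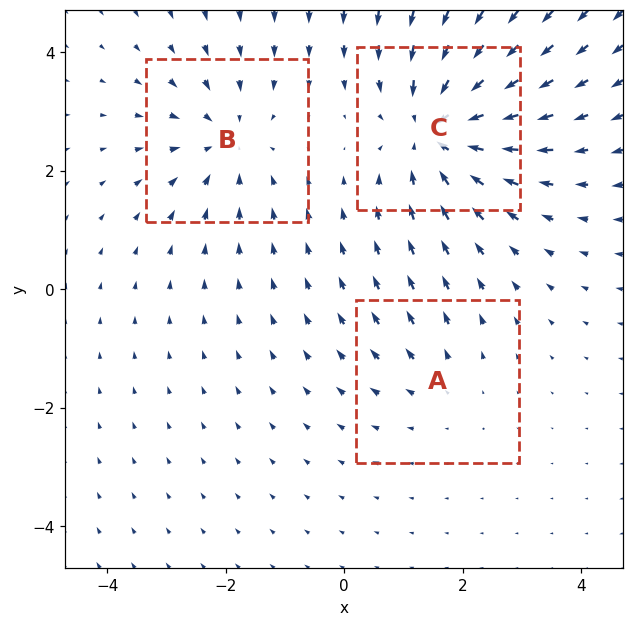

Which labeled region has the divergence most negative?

Divergence at each region's feature centre — A: about +2, B: about -3, C: about -5. Region C is most negative.

C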